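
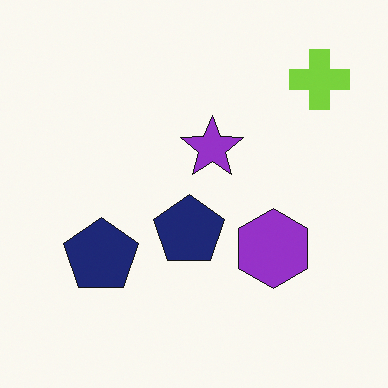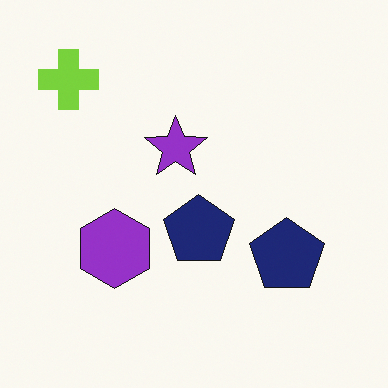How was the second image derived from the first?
Flipped horizontally (left ↔ right).

The lime cross is in the top-right of the first image and the top-left of the second — shapes on opposite sides of the vertical midline have swapped in a mirror flip.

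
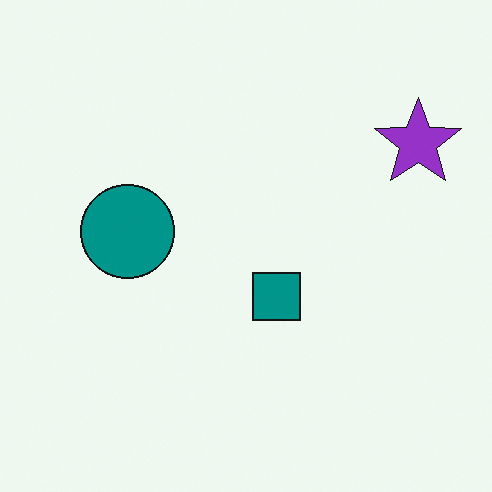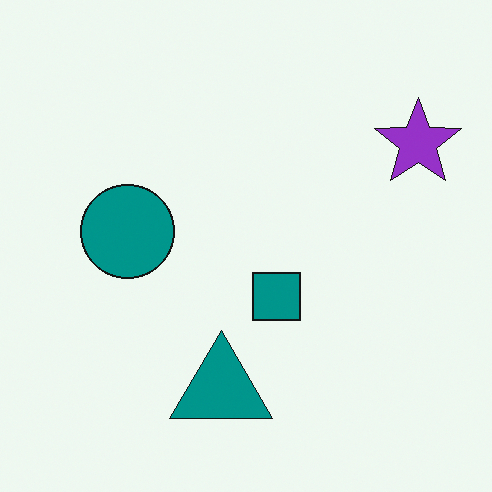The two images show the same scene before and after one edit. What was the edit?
This is the original image overlaid with an additional teal triangle.

A teal triangle appears in the second image that is absent from the first.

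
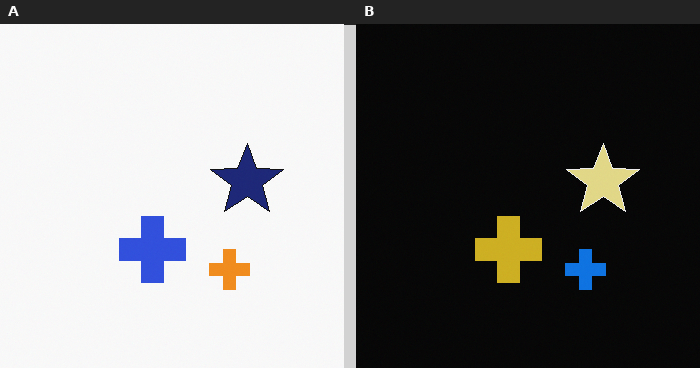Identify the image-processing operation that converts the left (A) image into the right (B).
This is the original image color-inverted (negative).

The light background has become dark and every shape's color is its complement — a photographic negative.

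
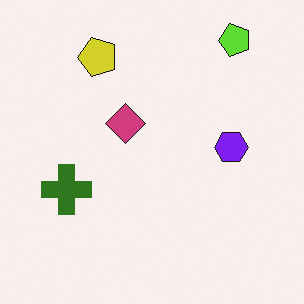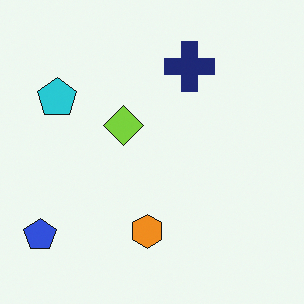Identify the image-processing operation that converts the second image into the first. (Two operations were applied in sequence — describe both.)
The first image is the second hue-shifted through roughly half the color wheel, then transposed (reflected across the top-left ↔ bottom-right diagonal).

Every shape's color has rotated by the same amount around the hue wheel — a uniform hue shift. Shapes have swapped their row and column positions — what was in the top-right is now in the bottom-left — a diagonal reflection.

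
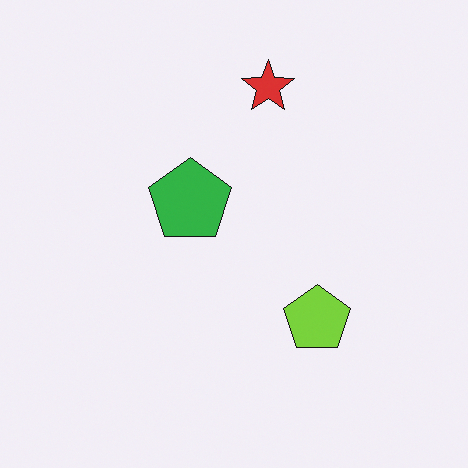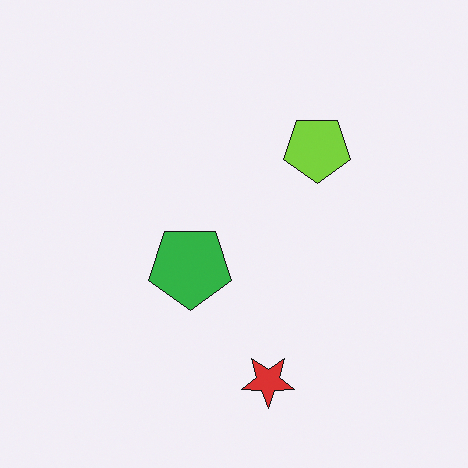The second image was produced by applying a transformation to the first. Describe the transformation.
It was flipped vertically (top ↔ bottom).

The red star is in the top of the first image and the bottom of the second — shapes on opposite sides of the horizontal midline have swapped in a mirror flip.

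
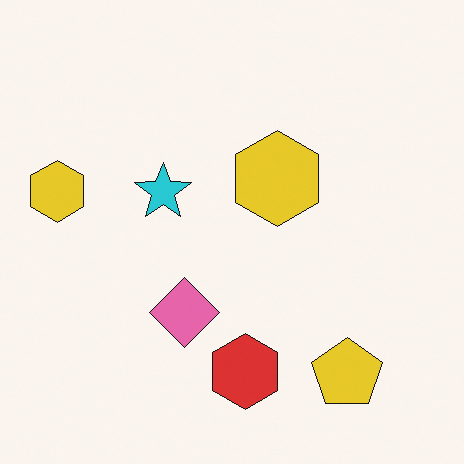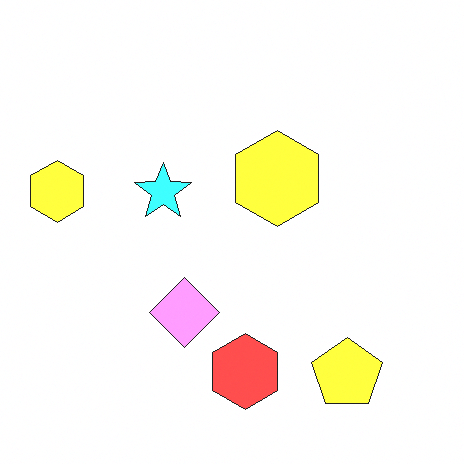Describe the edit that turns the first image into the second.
This is the original image brightened a lot.

Every pixel — background and shapes alike — is uniformly brightened.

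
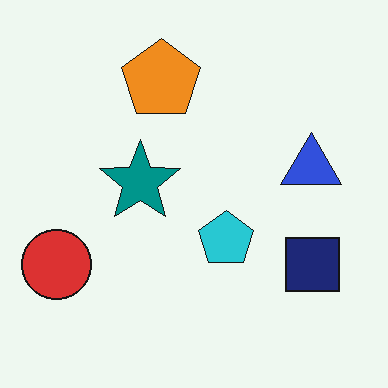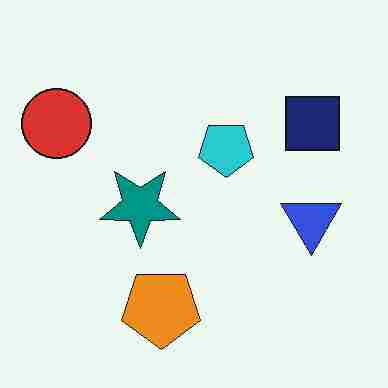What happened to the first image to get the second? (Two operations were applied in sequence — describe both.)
The second image is the first flipped vertically (top ↔ bottom), then degraded with heavy JPEG compression.

The orange pentagon is in the top of the first image and the bottom of the second — shapes on opposite sides of the horizontal midline have swapped in a mirror flip. Blocky 8×8 compression artifacts appear around shape edges and the flat background shows ringing — characteristic JPEG degradation.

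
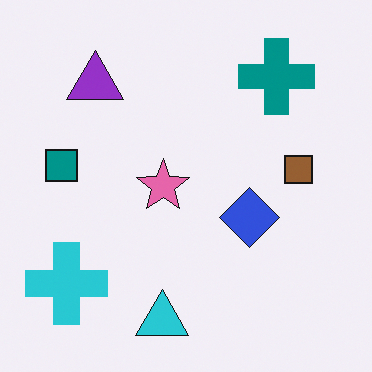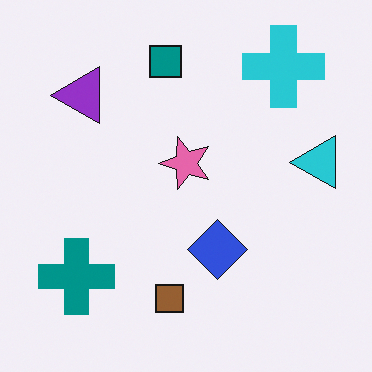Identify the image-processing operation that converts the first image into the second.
The second image is the first transposed (reflected across the top-left ↔ bottom-right diagonal).

Shapes have swapped their row and column positions — what was in the top-right is now in the bottom-left — a diagonal reflection.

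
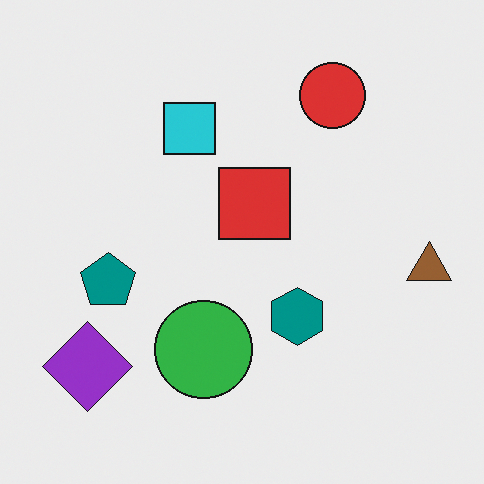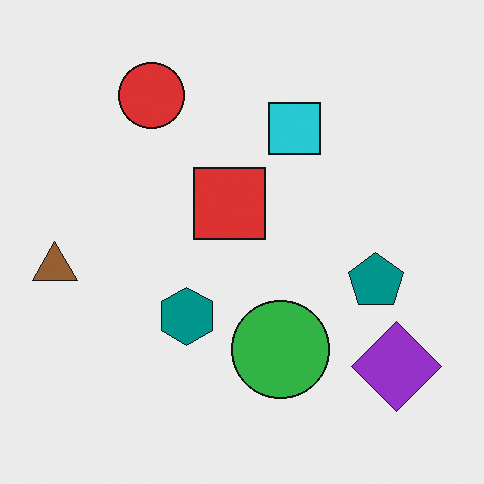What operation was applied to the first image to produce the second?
The second image is the first flipped horizontally (left ↔ right).

The brown triangle is in the right of the first image and the left of the second — shapes on opposite sides of the vertical midline have swapped in a mirror flip.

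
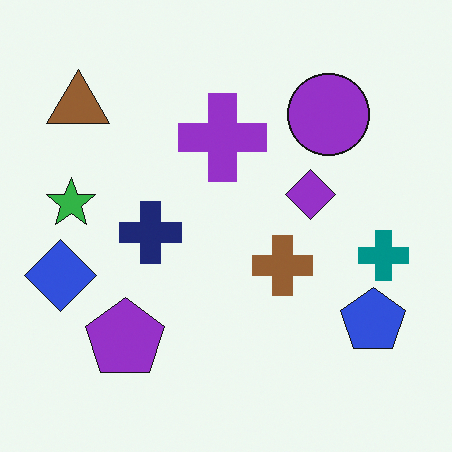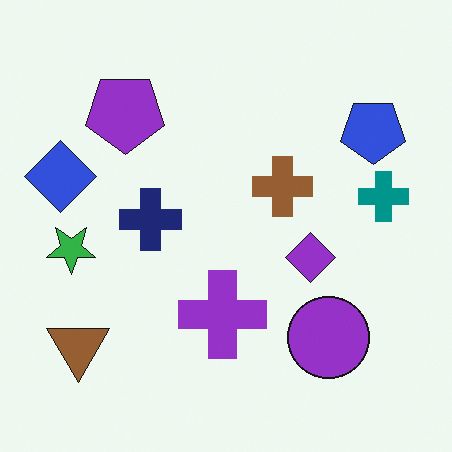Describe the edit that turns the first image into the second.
The image was flipped vertically (top ↔ bottom).

The brown triangle is in the top-left of the first image and the bottom-left of the second — shapes on opposite sides of the horizontal midline have swapped in a mirror flip.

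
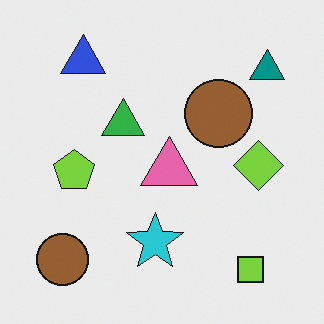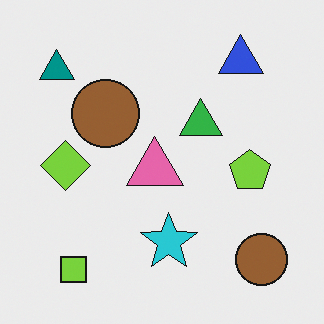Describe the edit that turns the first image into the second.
This is the original image flipped horizontally (left ↔ right).

The teal triangle is in the top-right of the first image and the top-left of the second — shapes on opposite sides of the vertical midline have swapped in a mirror flip.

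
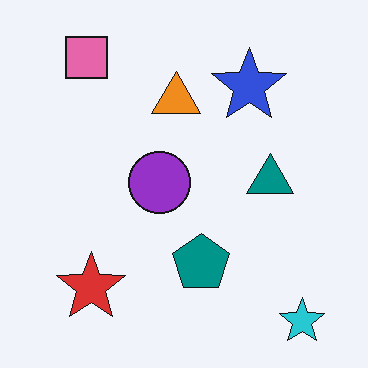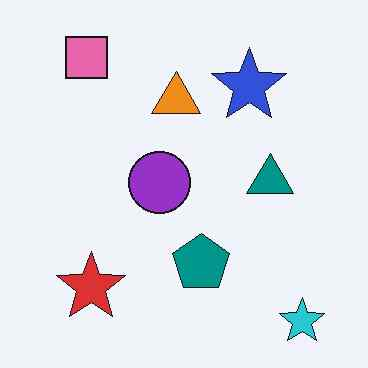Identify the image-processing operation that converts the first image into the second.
The transformation is: given moderate JPEG compression.

Blocky 8×8 compression artifacts appear around shape edges and the flat background shows ringing — characteristic JPEG degradation.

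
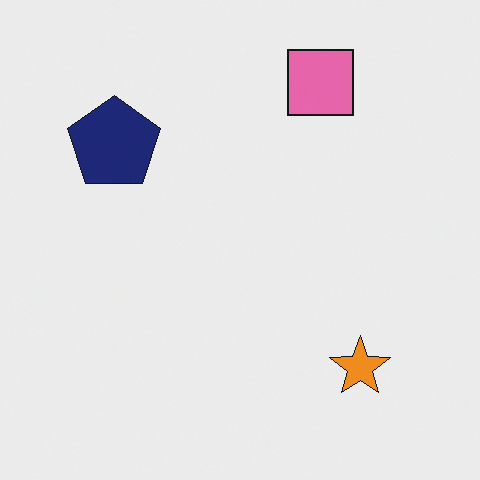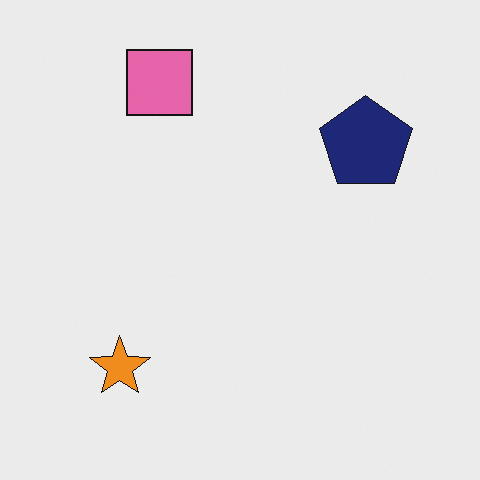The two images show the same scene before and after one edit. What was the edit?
The image was flipped horizontally (left ↔ right).

The navy pentagon is in the top-left of the first image and the top-right of the second — shapes on opposite sides of the vertical midline have swapped in a mirror flip.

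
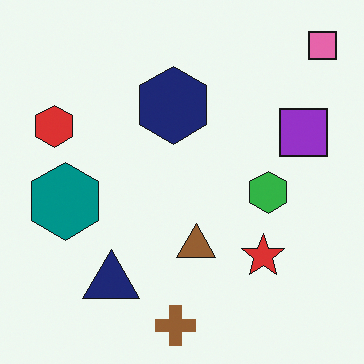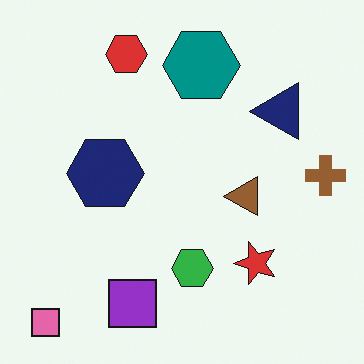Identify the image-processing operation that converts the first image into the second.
The second image is the first transposed (reflected across the top-left ↔ bottom-right diagonal).

Shapes have swapped their row and column positions — what was in the top-right is now in the bottom-left — a diagonal reflection.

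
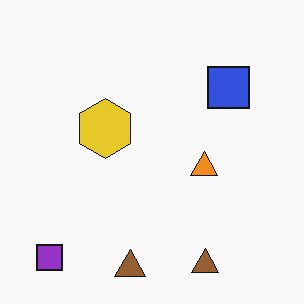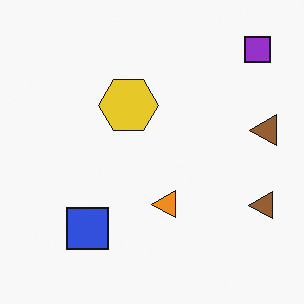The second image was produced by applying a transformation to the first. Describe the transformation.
The second image is the first transposed (reflected across the top-left ↔ bottom-right diagonal).

Shapes have swapped their row and column positions — what was in the top-right is now in the bottom-left — a diagonal reflection.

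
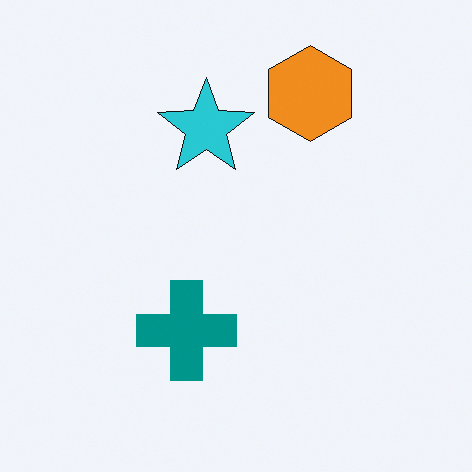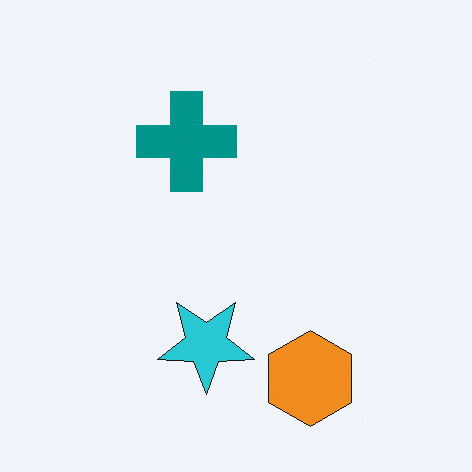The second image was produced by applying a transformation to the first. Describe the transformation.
The image was flipped vertically (top ↔ bottom).

The orange hexagon is in the top of the first image and the bottom of the second — shapes on opposite sides of the horizontal midline have swapped in a mirror flip.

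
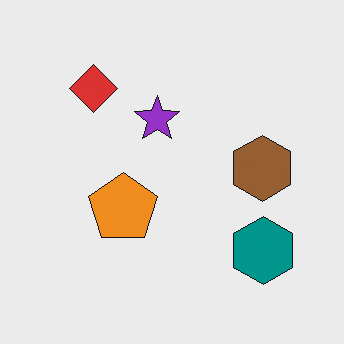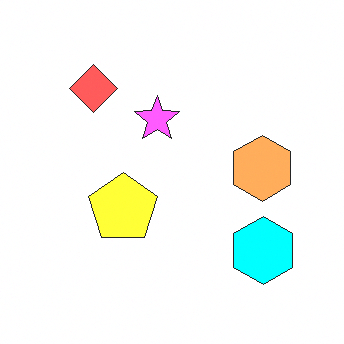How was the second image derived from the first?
This is the original image noticeably brightened.

Every pixel — background and shapes alike — is uniformly brightened.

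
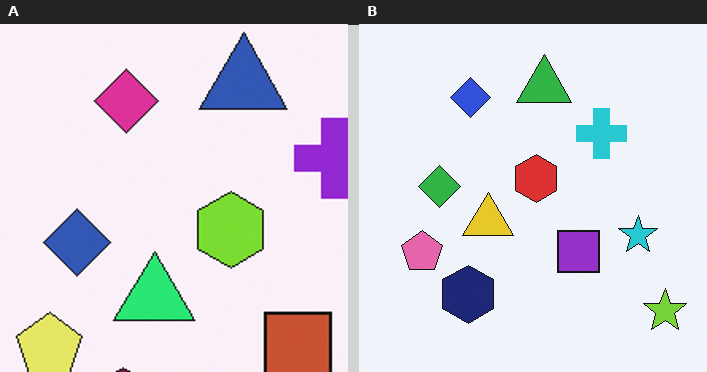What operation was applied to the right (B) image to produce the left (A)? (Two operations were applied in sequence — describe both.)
This is the original image hue-shifted by a moderate amount, then cropped slightly and scaled back up.

Every shape's color has rotated by the same amount around the hue wheel — a uniform hue shift. The visible shapes are larger and the field of view is narrower; shapes near the original edges may be partly or wholly outside the frame — a crop-and-rescale.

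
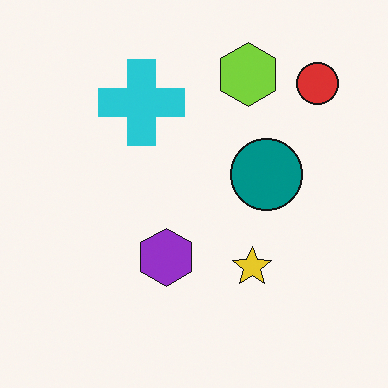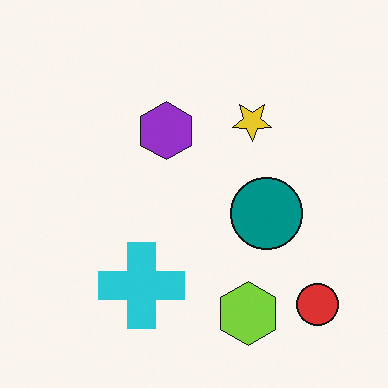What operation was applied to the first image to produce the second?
The second image is the first flipped vertically (top ↔ bottom).

The lime hexagon is in the top of the first image and the bottom of the second — shapes on opposite sides of the horizontal midline have swapped in a mirror flip.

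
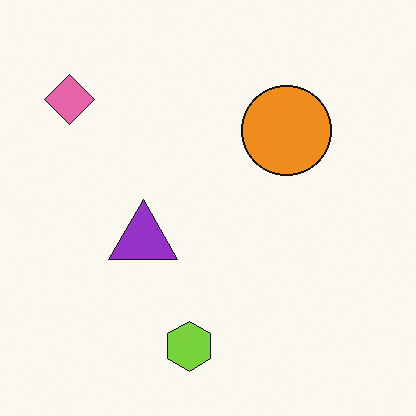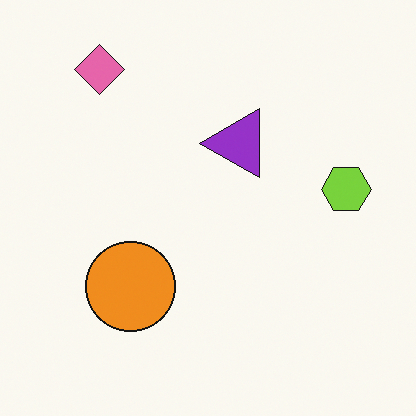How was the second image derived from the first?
Transposed (reflected across the top-left ↔ bottom-right diagonal).

Shapes have swapped their row and column positions — what was in the top-right is now in the bottom-left — a diagonal reflection.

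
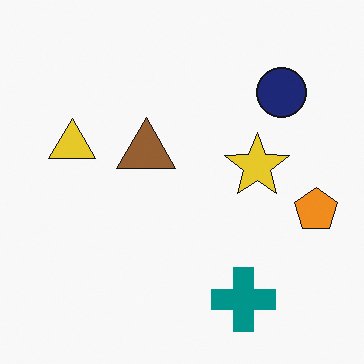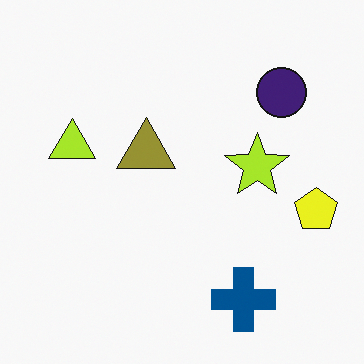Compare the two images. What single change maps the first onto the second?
This is the original image hue-shifted by a small amount.

Every shape's color has rotated by the same amount around the hue wheel — a uniform hue shift.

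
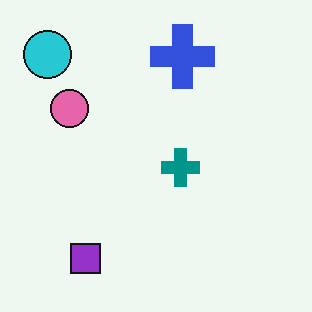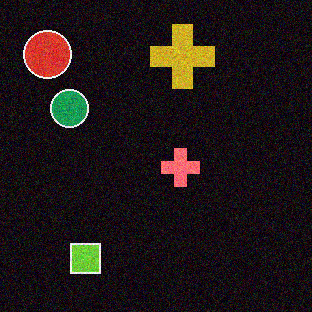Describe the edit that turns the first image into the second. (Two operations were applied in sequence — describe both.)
The image was color-inverted (negative), then degraded with moderate additive noise.

The light background has become dark and every shape's color is its complement — a photographic negative. Random speckle covers the whole image, including the flat background.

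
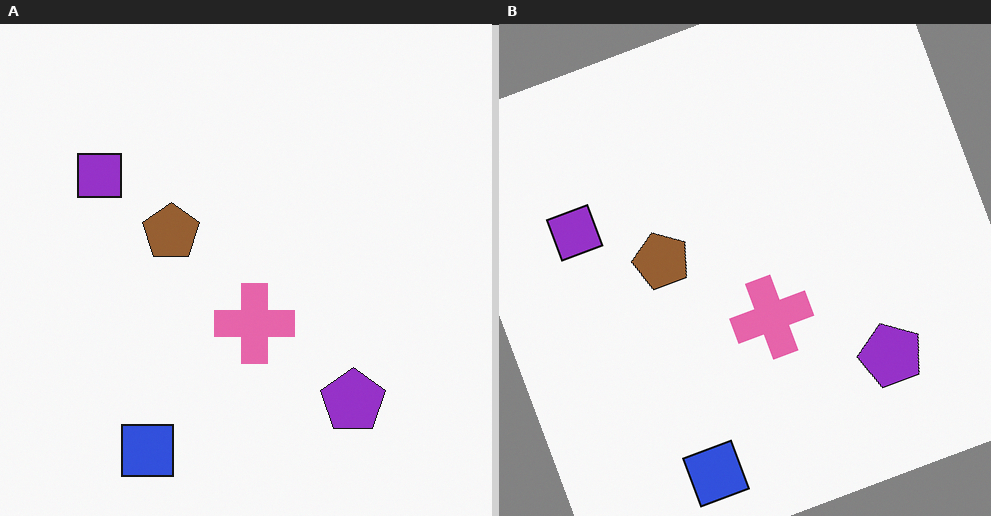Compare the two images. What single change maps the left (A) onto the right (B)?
The right (B) image is the left (A) rotated counter-clockwise by a moderate amount.

Every shape is tilted by the same angle and the image corners show triangular fill wedges — a whole-image rotation by a non-right angle.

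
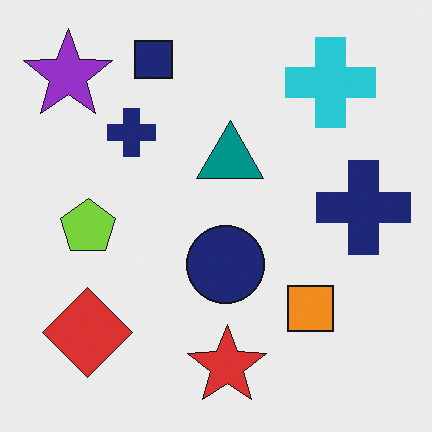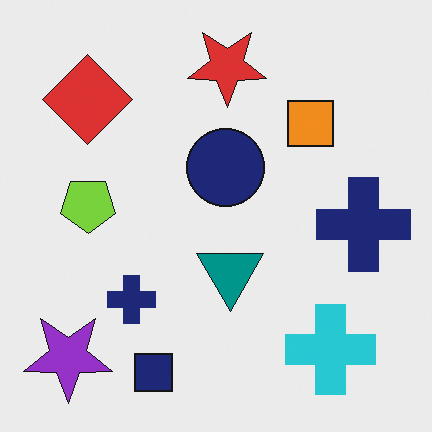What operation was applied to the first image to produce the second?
The second image is the first flipped vertically (top ↔ bottom).

The navy square is in the top of the first image and the bottom of the second — shapes on opposite sides of the horizontal midline have swapped in a mirror flip.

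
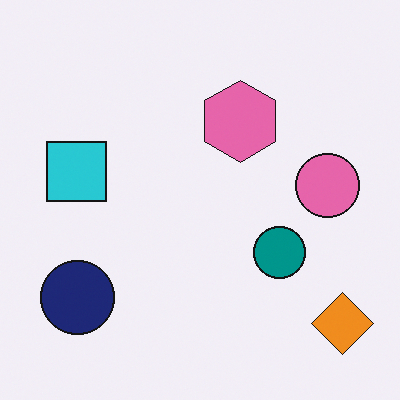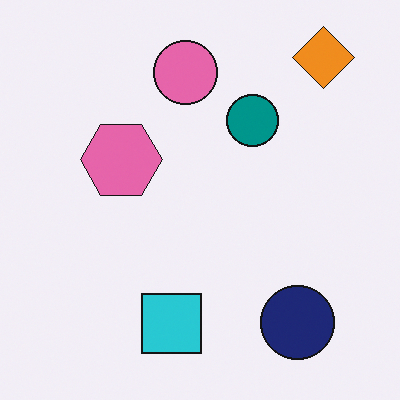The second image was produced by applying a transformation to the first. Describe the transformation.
Rotated 90° counter-clockwise.

The orange diamond sits in the bottom-right of the first image and the top-right of the second — consistent with a whole-image 90° counter-clockwise rotation.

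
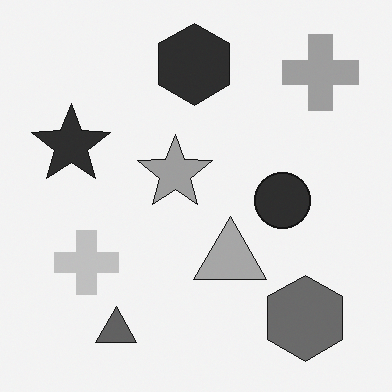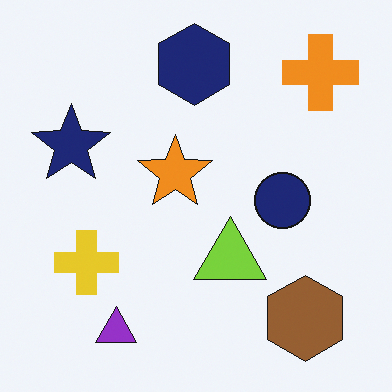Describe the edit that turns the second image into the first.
The image was converted to grayscale.

All color is removed — every shape is now a shade of grey.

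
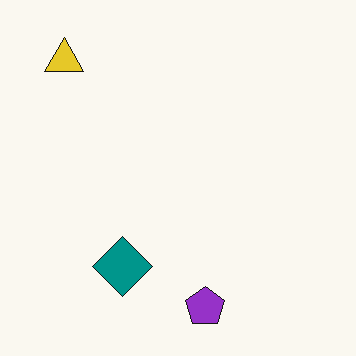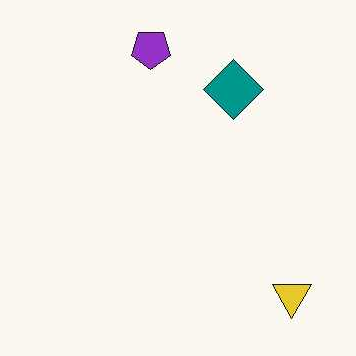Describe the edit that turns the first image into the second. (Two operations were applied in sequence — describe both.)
The second image is the first JPEG-compressed with visible artifacts, then rotated 180°.

Blocky 8×8 compression artifacts appear around shape edges and the flat background shows ringing — characteristic JPEG degradation. The yellow triangle sits in the top-left of the first image and the bottom-right of the second — consistent with a whole-image 180° rotation.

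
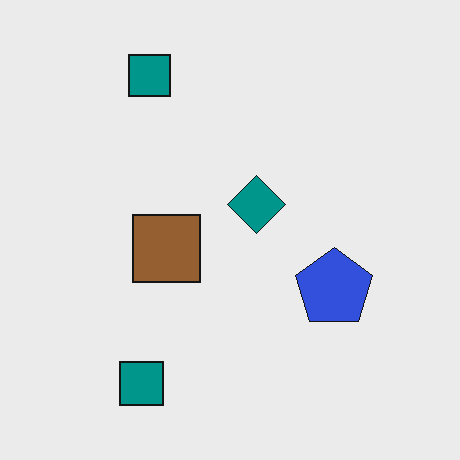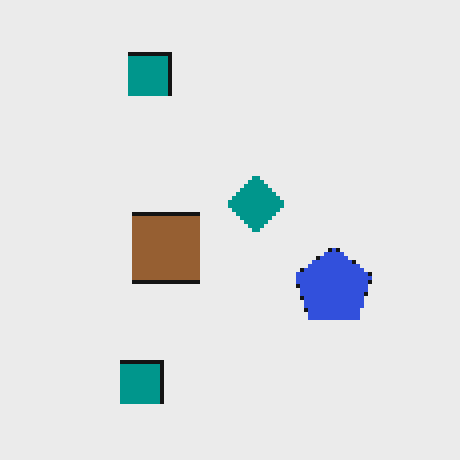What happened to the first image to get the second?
The second image is the first lightly pixelated (a mild mosaic effect).

Shapes are reduced to large square blocks; fine edges and outlines are lost — a downscale-then-upscale (mosaic) effect.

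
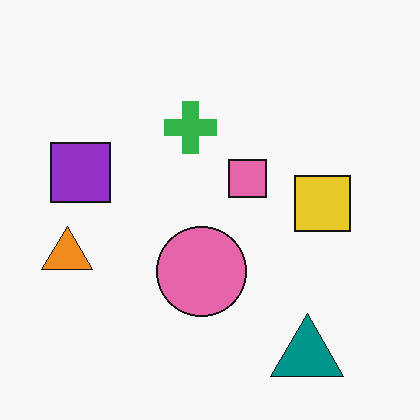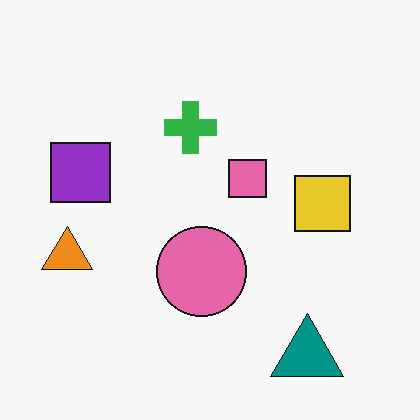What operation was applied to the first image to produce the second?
The transformation is: JPEG-compressed with visible artifacts.

Blocky 8×8 compression artifacts appear around shape edges and the flat background shows ringing — characteristic JPEG degradation.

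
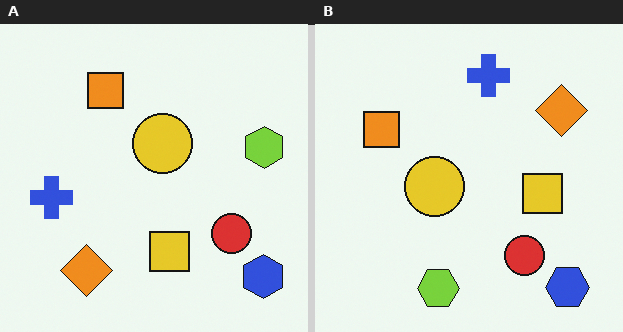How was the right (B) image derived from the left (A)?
It was transposed (reflected across the top-left ↔ bottom-right diagonal).

Shapes have swapped their row and column positions — what was in the top-right is now in the bottom-left — a diagonal reflection.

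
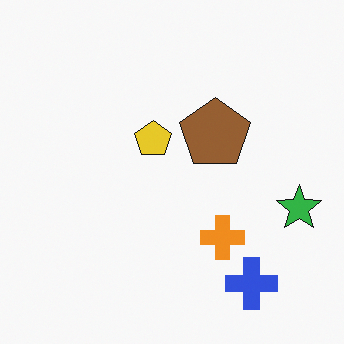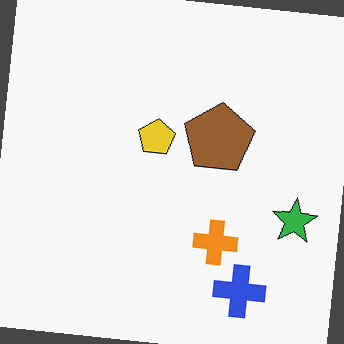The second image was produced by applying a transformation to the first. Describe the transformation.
The image was rotated clockwise by a small amount.

Every shape is tilted by the same angle and the image corners show triangular fill wedges — a whole-image rotation by a non-right angle.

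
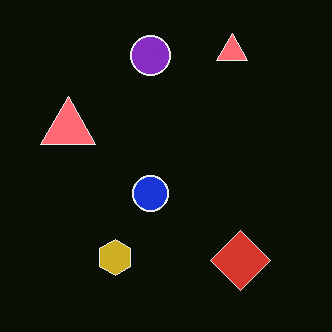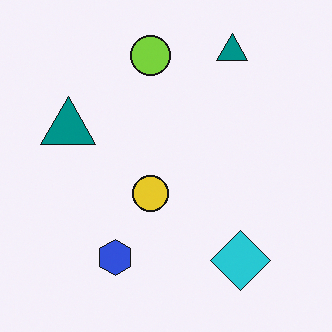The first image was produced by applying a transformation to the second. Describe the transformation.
This is the original image color-inverted (negative).

The light background has become dark and every shape's color is its complement — a photographic negative.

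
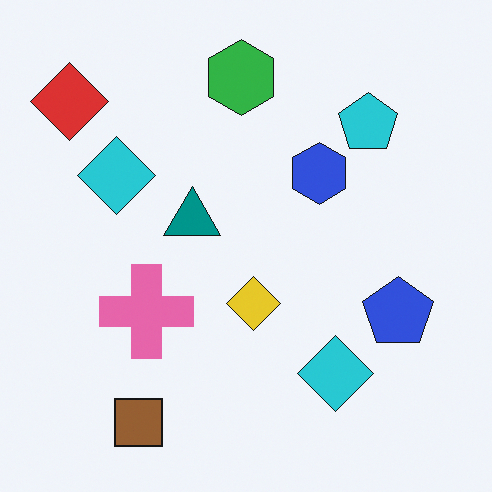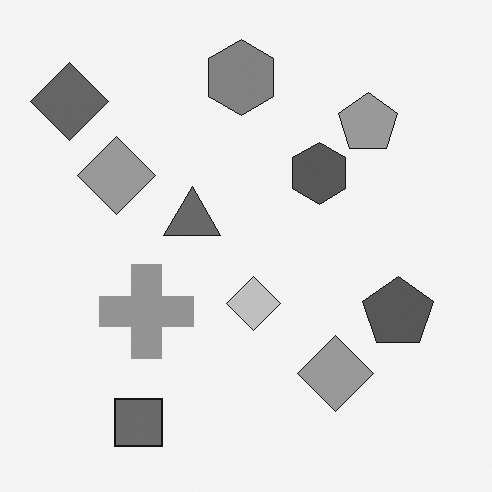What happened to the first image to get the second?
The second image is the first converted to grayscale.

All color is removed — every shape is now a shade of grey.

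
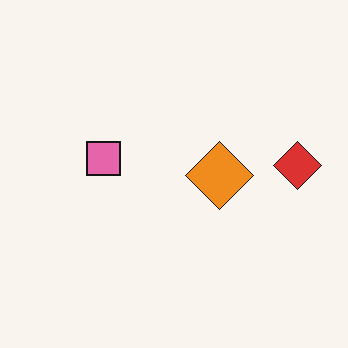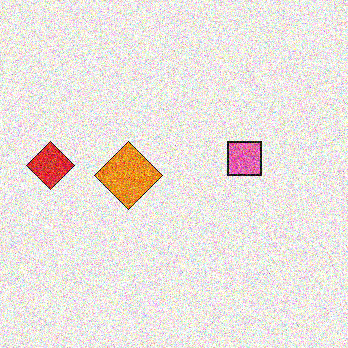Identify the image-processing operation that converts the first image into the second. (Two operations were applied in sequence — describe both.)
This is the original image flipped horizontally (left ↔ right), then degraded with heavy additive noise.

The red diamond is in the right of the first image and the left of the second — shapes on opposite sides of the vertical midline have swapped in a mirror flip. Random speckle covers the whole image, including the flat background.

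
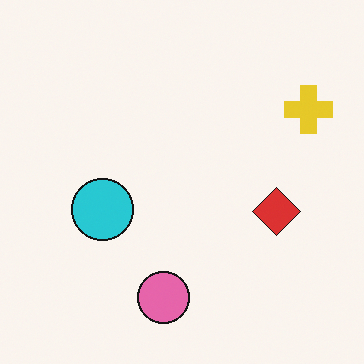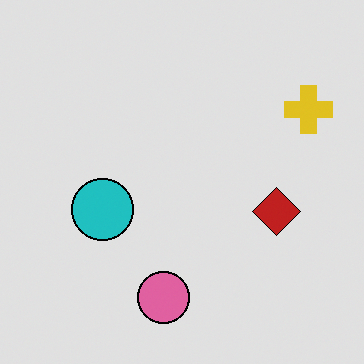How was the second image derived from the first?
Moderately posterized.

Each flat color has snapped to a coarser quantized level — most visibly, the near-white background has dropped to a flat grey.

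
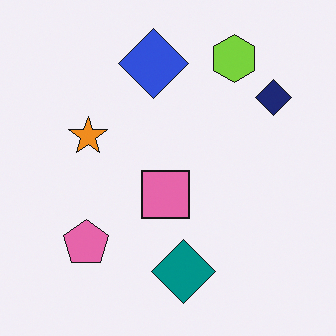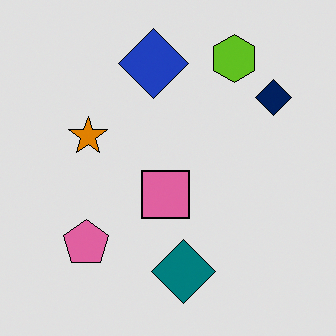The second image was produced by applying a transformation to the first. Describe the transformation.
This is the original image moderately posterized.

Each flat color has snapped to a coarser quantized level — most visibly, the near-white background has dropped to a flat grey.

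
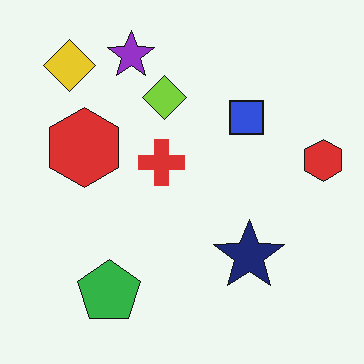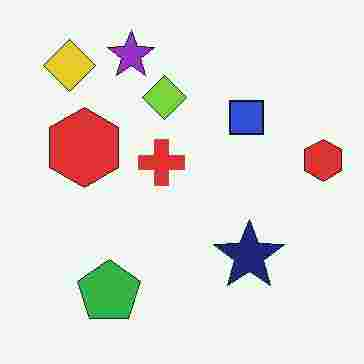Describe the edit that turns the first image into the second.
It was degraded with heavy JPEG compression.

Blocky 8×8 compression artifacts appear around shape edges and the flat background shows ringing — characteristic JPEG degradation.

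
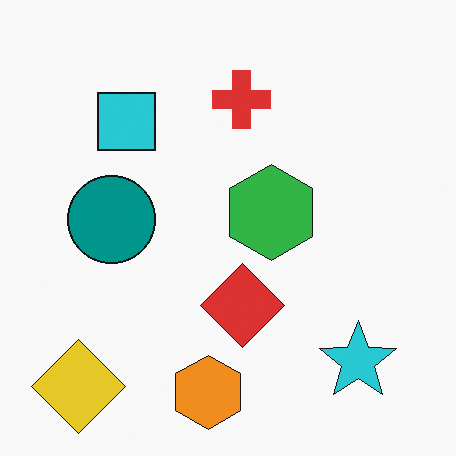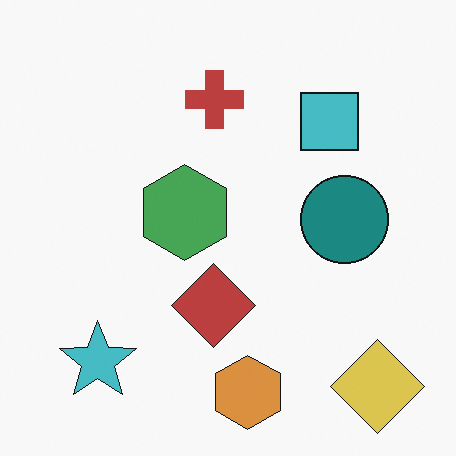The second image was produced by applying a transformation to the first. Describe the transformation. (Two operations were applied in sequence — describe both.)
This is the original image slightly desaturated, then flipped horizontally (left ↔ right).

All colors are more muted and greyish — a global saturation change. The yellow diamond is in the bottom-left of the first image and the bottom-right of the second — shapes on opposite sides of the vertical midline have swapped in a mirror flip.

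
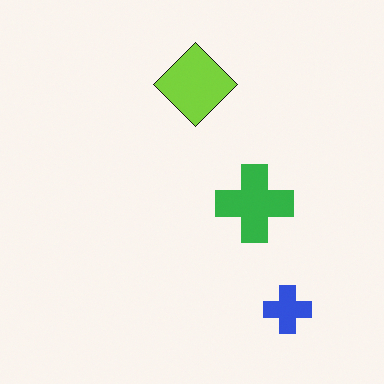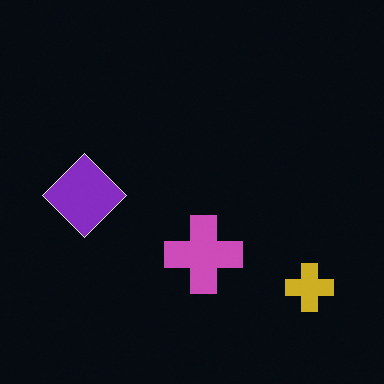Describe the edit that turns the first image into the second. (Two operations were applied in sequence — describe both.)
Transposed (reflected across the top-left ↔ bottom-right diagonal), then color-inverted (negative).

Shapes have swapped their row and column positions — what was in the top-right is now in the bottom-left — a diagonal reflection. The light background has become dark and every shape's color is its complement — a photographic negative.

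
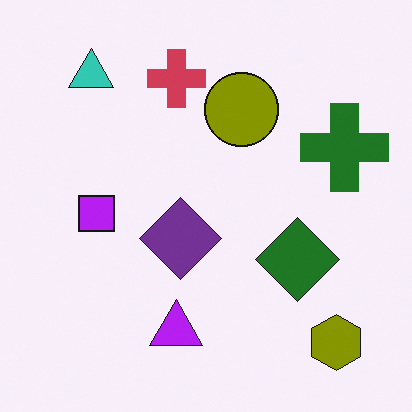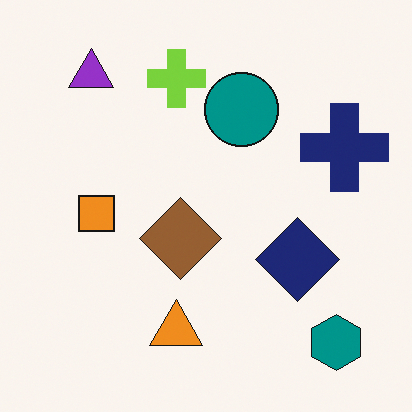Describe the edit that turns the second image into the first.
The transformation is: hue-shifted by a large amount.

Every shape's color has rotated by the same amount around the hue wheel — a uniform hue shift.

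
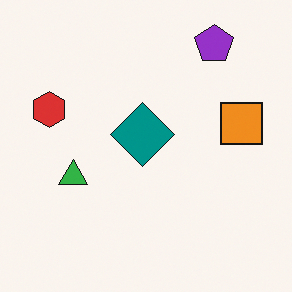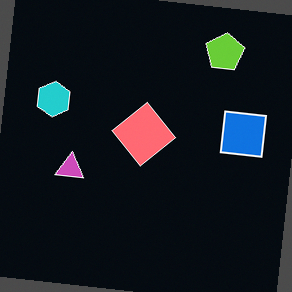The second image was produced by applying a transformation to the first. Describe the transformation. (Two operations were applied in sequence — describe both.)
Rotated clockwise by a small amount, then color-inverted (negative).

Every shape is tilted by the same angle and the image corners show triangular fill wedges — a whole-image rotation by a non-right angle. The light background has become dark and every shape's color is its complement — a photographic negative.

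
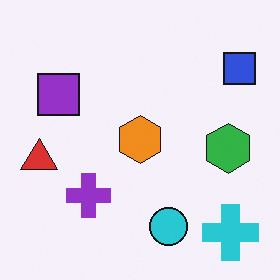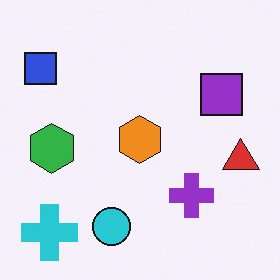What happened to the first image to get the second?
It was flipped horizontally (left ↔ right).

The red triangle is in the left of the first image and the right of the second — shapes on opposite sides of the vertical midline have swapped in a mirror flip.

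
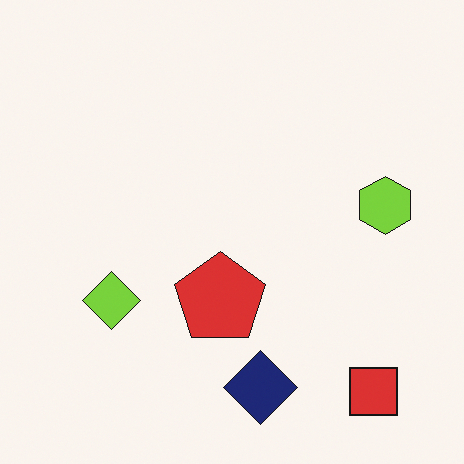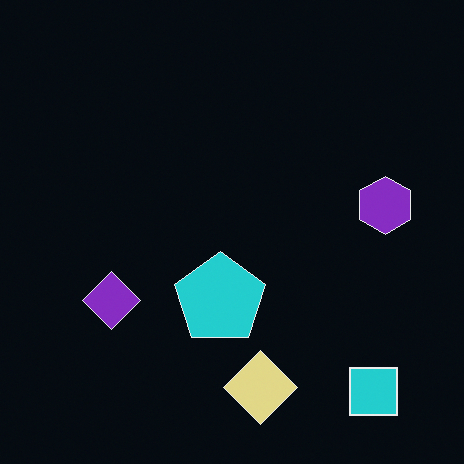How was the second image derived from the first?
The transformation is: color-inverted (negative).

The light background has become dark and every shape's color is its complement — a photographic negative.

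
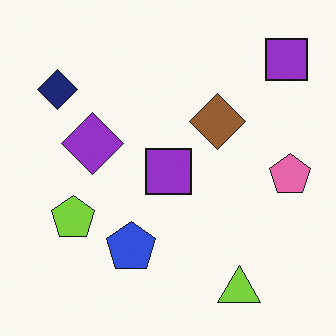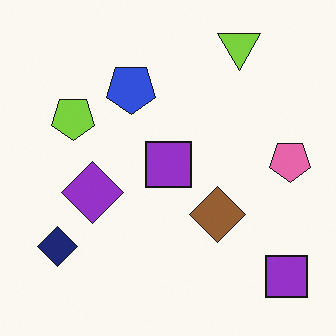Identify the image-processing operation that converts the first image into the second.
Flipped vertically (top ↔ bottom).

The lime triangle is in the bottom-right of the first image and the top-right of the second — shapes on opposite sides of the horizontal midline have swapped in a mirror flip.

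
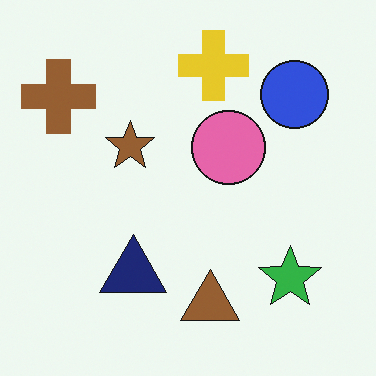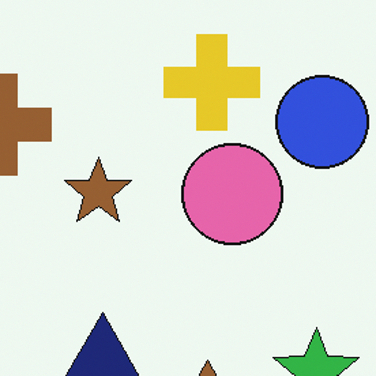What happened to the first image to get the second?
It was cropped slightly and scaled back up.

The visible shapes are larger and the field of view is narrower; shapes near the original edges may be partly or wholly outside the frame — a crop-and-rescale.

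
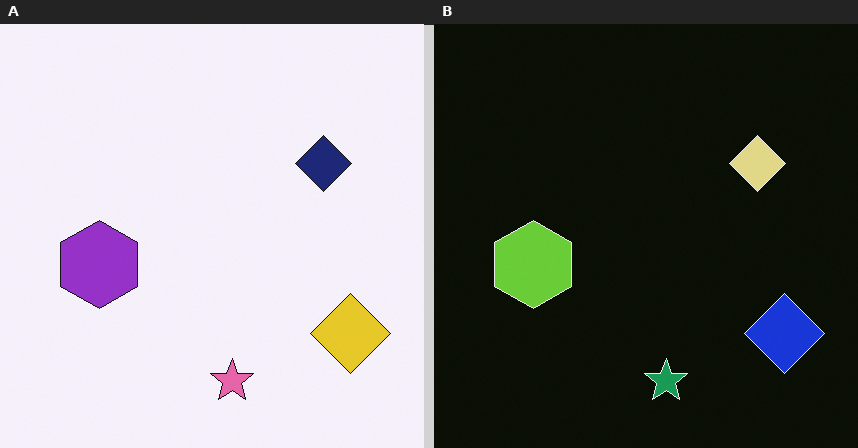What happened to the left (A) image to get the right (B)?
It was color-inverted (negative).

The light background has become dark and every shape's color is its complement — a photographic negative.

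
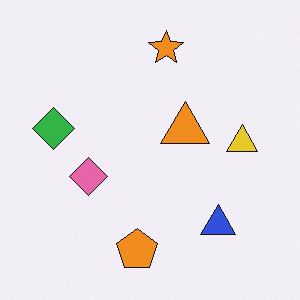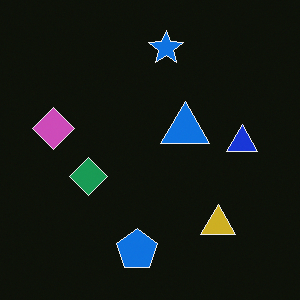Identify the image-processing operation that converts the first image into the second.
It was color-inverted (negative).

The light background has become dark and every shape's color is its complement — a photographic negative.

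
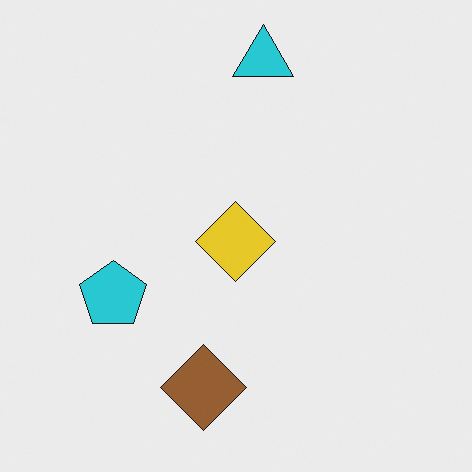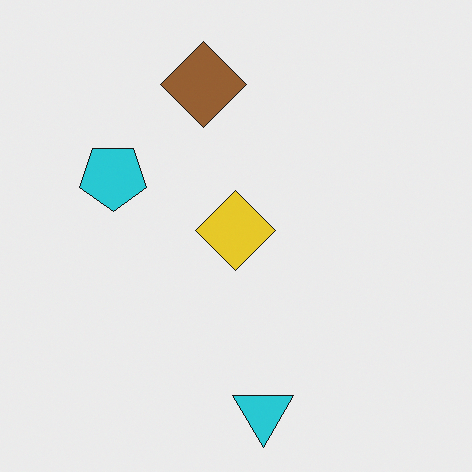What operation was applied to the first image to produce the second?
This is the original image flipped vertically (top ↔ bottom).

The cyan triangle is in the top of the first image and the bottom of the second — shapes on opposite sides of the horizontal midline have swapped in a mirror flip.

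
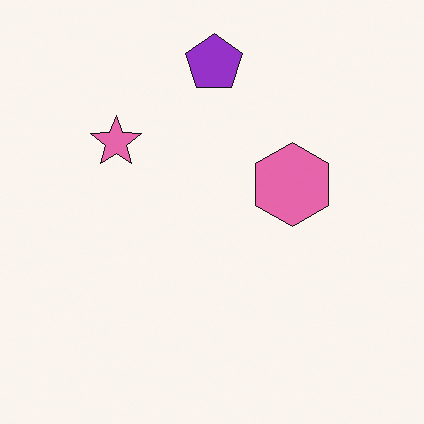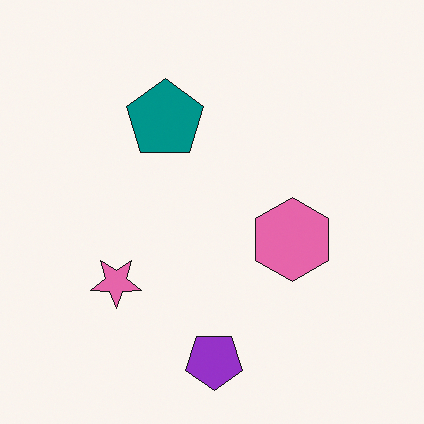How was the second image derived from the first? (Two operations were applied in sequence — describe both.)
The transformation is: flipped vertically (top ↔ bottom), then overlaid with an additional teal pentagon.

The purple pentagon is in the top of the first image and the bottom of the second — shapes on opposite sides of the horizontal midline have swapped in a mirror flip. A teal pentagon appears in the second image that is absent from the first.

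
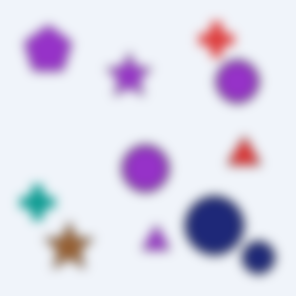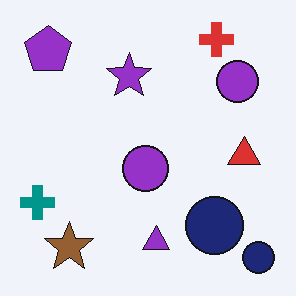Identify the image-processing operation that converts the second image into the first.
This is the original image heavily blurred.

Shape edges and outlines are uniformly softened across the whole image.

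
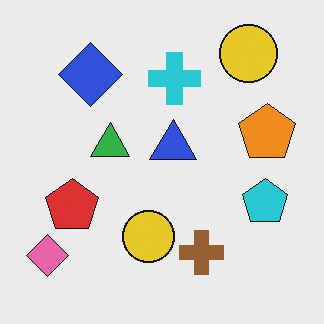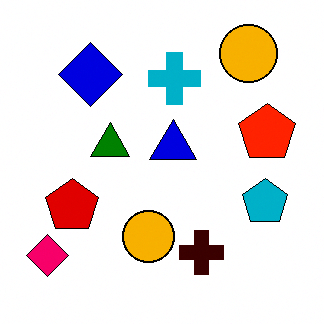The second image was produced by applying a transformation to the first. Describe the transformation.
The second image is the first boosted in contrast.

Tones are pushed away from mid-grey across the whole image — a global contrast change.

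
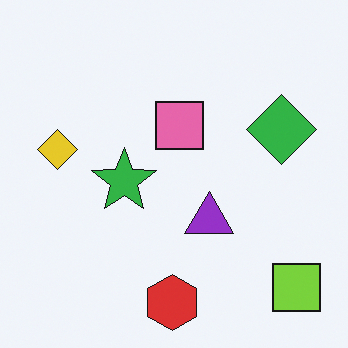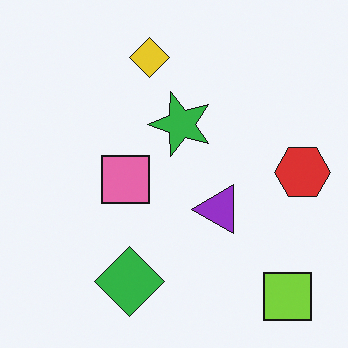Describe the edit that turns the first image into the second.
This is the original image transposed (reflected across the top-left ↔ bottom-right diagonal).

Shapes have swapped their row and column positions — what was in the top-right is now in the bottom-left — a diagonal reflection.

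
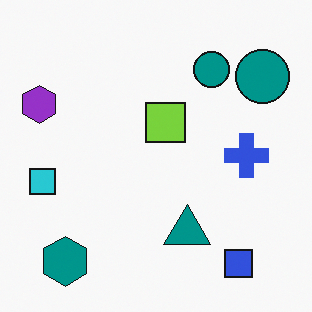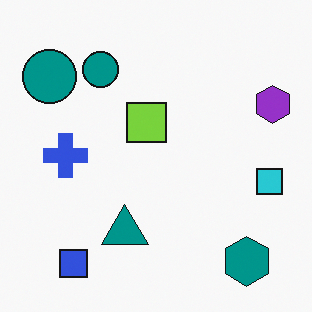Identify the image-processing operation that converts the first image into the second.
It was flipped horizontally (left ↔ right).

The purple hexagon is in the left of the first image and the right of the second — shapes on opposite sides of the vertical midline have swapped in a mirror flip.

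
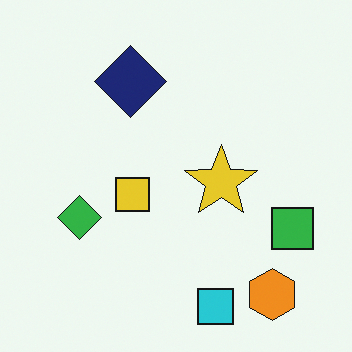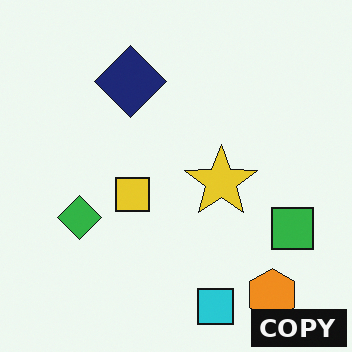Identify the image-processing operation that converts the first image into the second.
The transformation is: watermarked with the text "COPY" in the lower-right corner.

A dark label reading "COPY" appears in the lower-right corner.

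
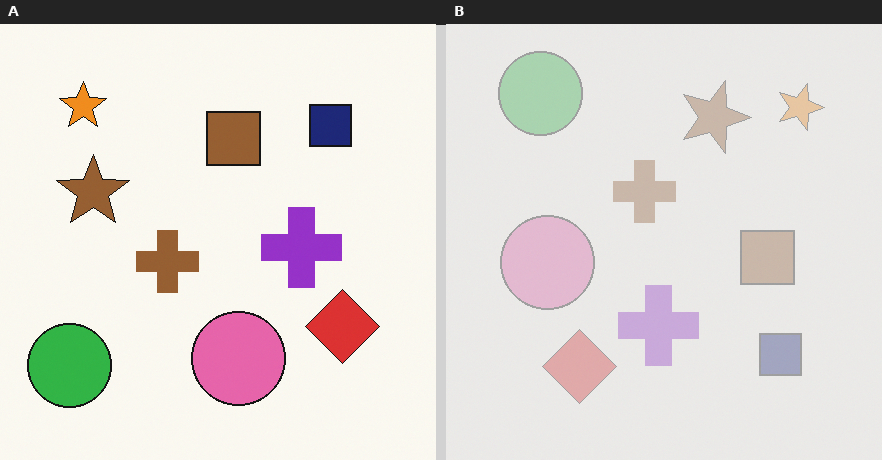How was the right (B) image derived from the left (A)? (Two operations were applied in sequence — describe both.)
The image was rotated 90° clockwise, then washed out (contrast reduced).

The green circle sits in the bottom-left of the left (A) image and the top-left of the right (B) — consistent with a whole-image 90° clockwise rotation. Tones are pushed toward mid-grey across the whole image — a global contrast change.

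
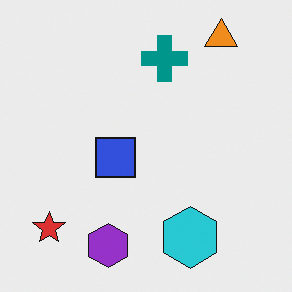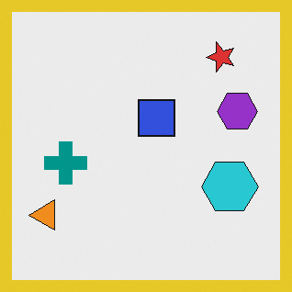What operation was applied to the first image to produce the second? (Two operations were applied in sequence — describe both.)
It was transposed (reflected across the top-left ↔ bottom-right diagonal), then framed with a yellow border.

Shapes have swapped their row and column positions — what was in the top-right is now in the bottom-left — a diagonal reflection. A solid yellow frame runs around the edge of the second image, with the content slightly shrunk inside it.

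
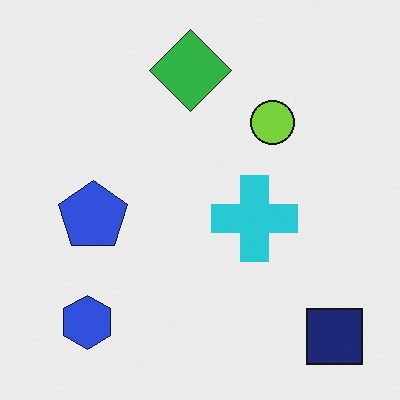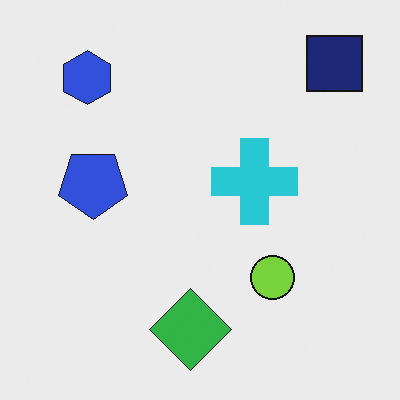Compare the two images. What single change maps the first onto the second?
This is the original image flipped vertically (top ↔ bottom).

The navy square is in the bottom-right of the first image and the top-right of the second — shapes on opposite sides of the horizontal midline have swapped in a mirror flip.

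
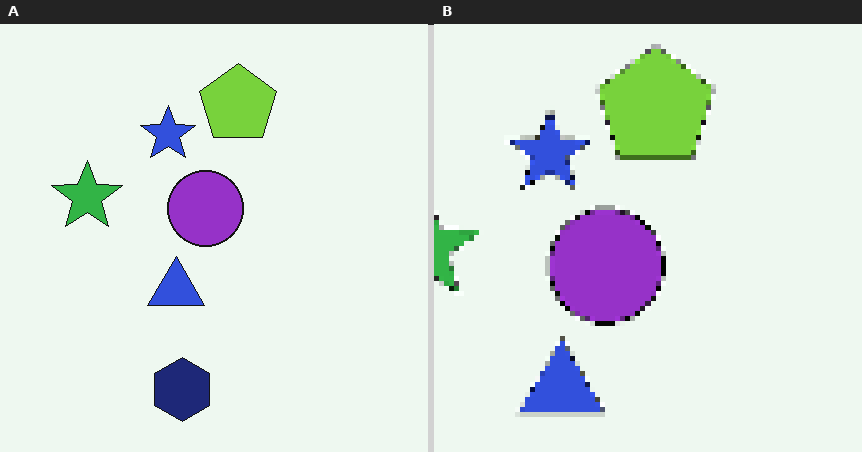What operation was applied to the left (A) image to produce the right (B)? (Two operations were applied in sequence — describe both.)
This is the original image cropped slightly and scaled back up, then lightly pixelated (a mild mosaic effect).

The visible shapes are larger and the field of view is narrower; shapes near the original edges may be partly or wholly outside the frame — a crop-and-rescale. Shapes are reduced to large square blocks; fine edges and outlines are lost — a downscale-then-upscale (mosaic) effect.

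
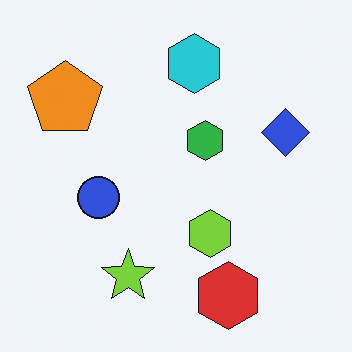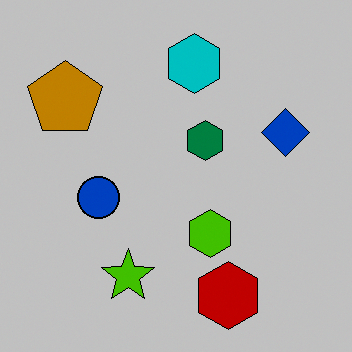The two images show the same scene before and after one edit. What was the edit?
The transformation is: aggressively posterized.

Each flat color has snapped to a coarser quantized level — most visibly, the near-white background has dropped to a flat grey.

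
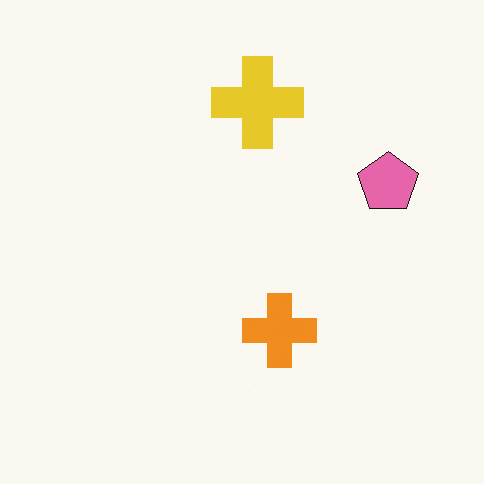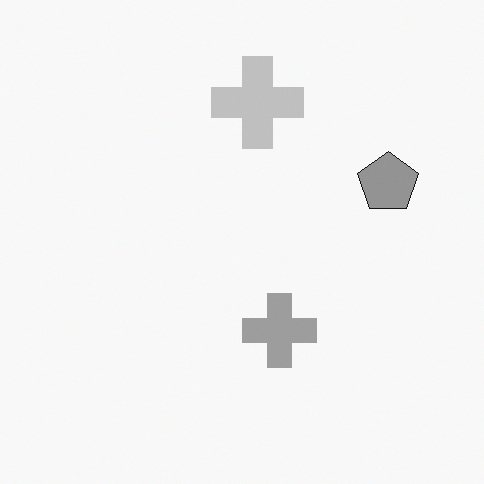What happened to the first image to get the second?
The transformation is: converted to grayscale.

All color is removed — every shape is now a shade of grey.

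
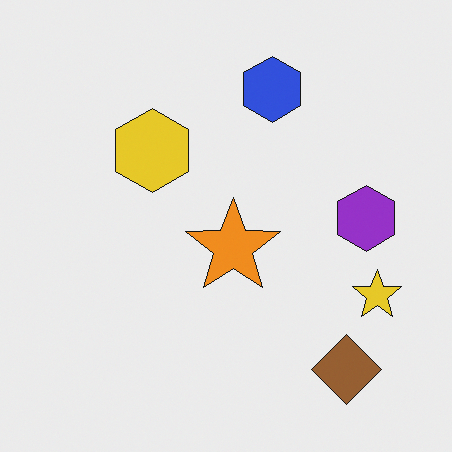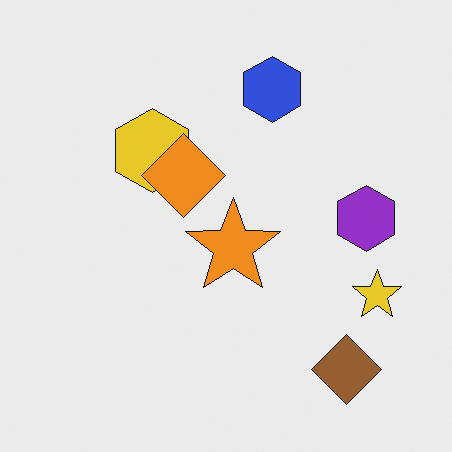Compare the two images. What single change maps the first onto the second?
Overlaid with an additional orange diamond.

An orange diamond appears in the second image that is absent from the first.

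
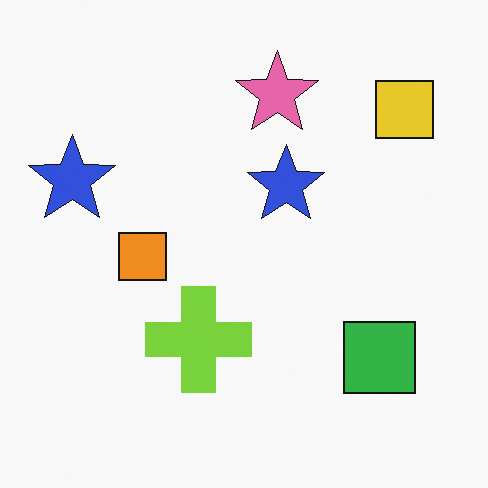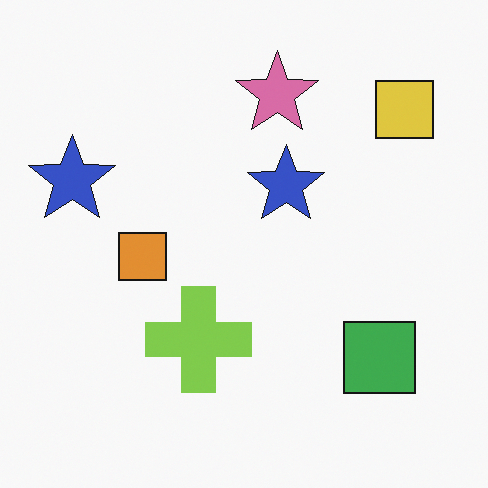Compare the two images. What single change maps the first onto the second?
The second image is the first slightly desaturated.

All colors are more muted and greyish — a global saturation change.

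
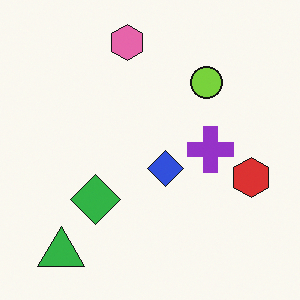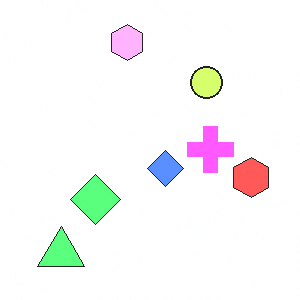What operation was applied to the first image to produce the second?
This is the original image brightened a lot.

Every pixel — background and shapes alike — is uniformly brightened.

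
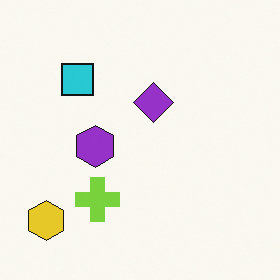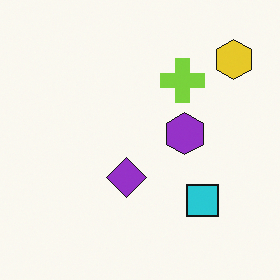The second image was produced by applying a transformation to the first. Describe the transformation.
The image was rotated 180°.

The yellow hexagon sits in the bottom-left of the first image and the top-right of the second — consistent with a whole-image 180° rotation.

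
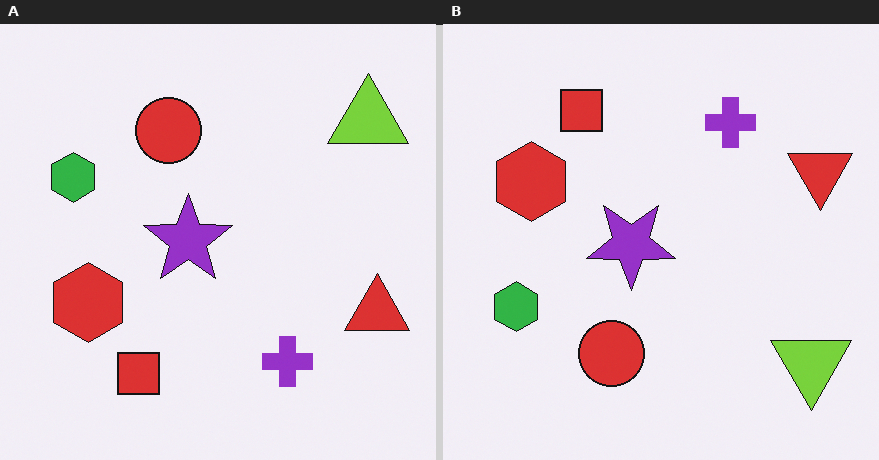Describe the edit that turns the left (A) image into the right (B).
The right (B) image is the left (A) flipped vertically (top ↔ bottom).

The red square is in the bottom-left of the left (A) image and the top-left of the right (B) — shapes on opposite sides of the horizontal midline have swapped in a mirror flip.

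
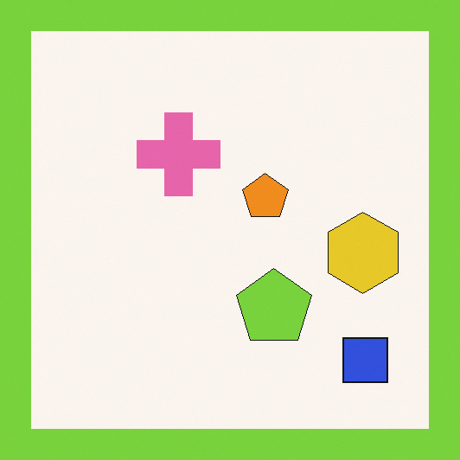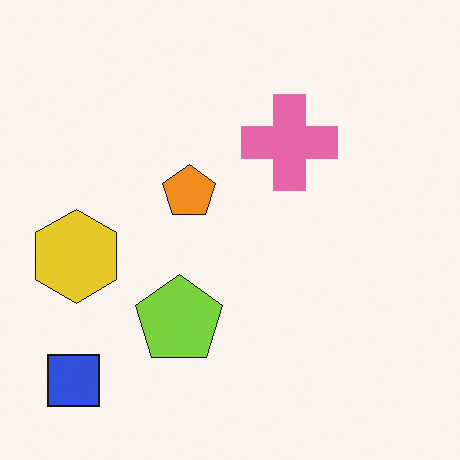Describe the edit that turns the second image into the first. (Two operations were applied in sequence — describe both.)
The image was flipped horizontally (left ↔ right), then framed with a lime border.

The blue square is in the bottom-left of the second image and the bottom-right of the first — shapes on opposite sides of the vertical midline have swapped in a mirror flip. A solid lime frame runs around the edge of the first image, with the content slightly shrunk inside it.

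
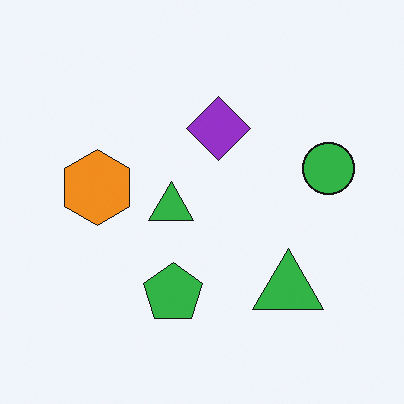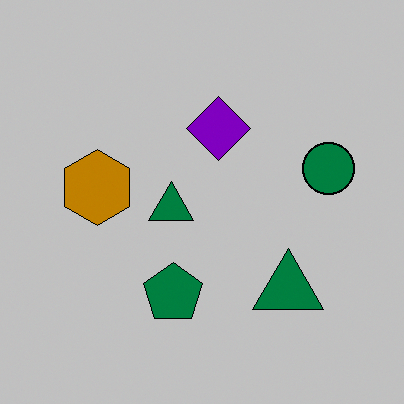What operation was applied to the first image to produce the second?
The second image is the first heavily posterized to just a handful of flat colors.

Each flat color has snapped to a coarser quantized level — most visibly, the near-white background has dropped to a flat grey.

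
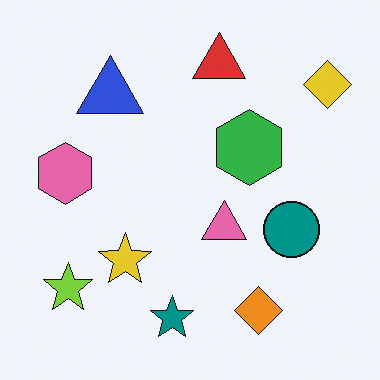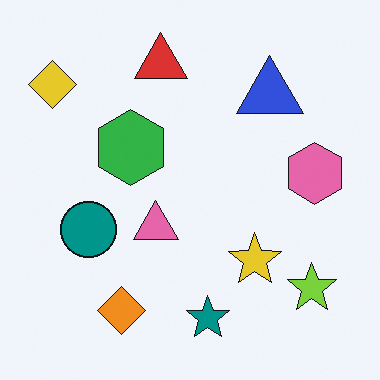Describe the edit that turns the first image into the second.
It was flipped horizontally (left ↔ right).

The yellow diamond is in the top-right of the first image and the top-left of the second — shapes on opposite sides of the vertical midline have swapped in a mirror flip.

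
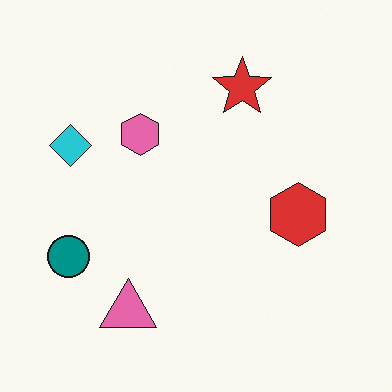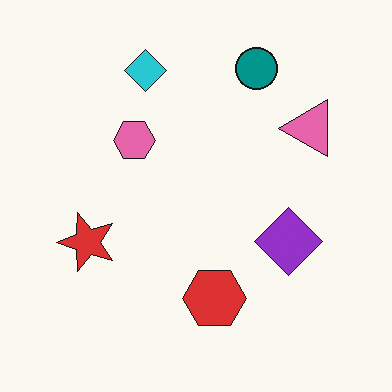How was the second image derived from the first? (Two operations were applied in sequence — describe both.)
This is the original image transposed (reflected across the top-left ↔ bottom-right diagonal), then overlaid with an additional purple diamond.

Shapes have swapped their row and column positions — what was in the top-right is now in the bottom-left — a diagonal reflection. A purple diamond appears in the second image that is absent from the first.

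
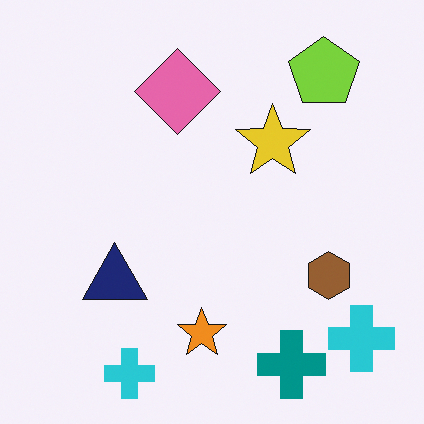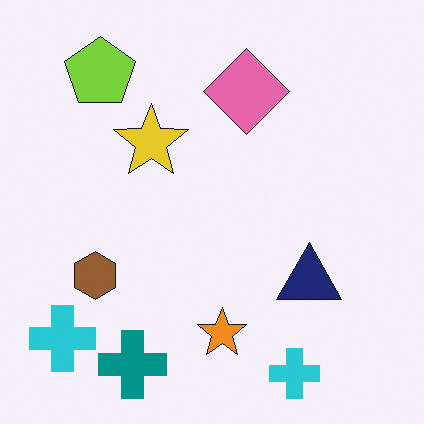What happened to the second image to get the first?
It was flipped horizontally (left ↔ right).

The brown hexagon is in the left of the second image and the right of the first — shapes on opposite sides of the vertical midline have swapped in a mirror flip.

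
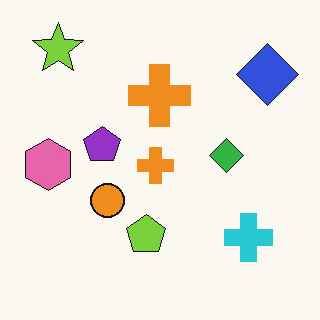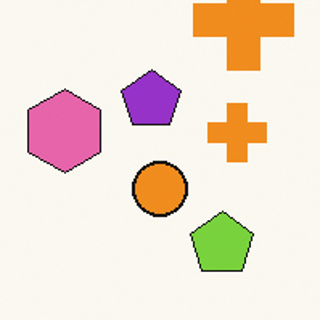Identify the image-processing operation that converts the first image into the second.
Cropped slightly and scaled back up.

The visible shapes are larger and the field of view is narrower; shapes near the original edges may be partly or wholly outside the frame — a crop-and-rescale.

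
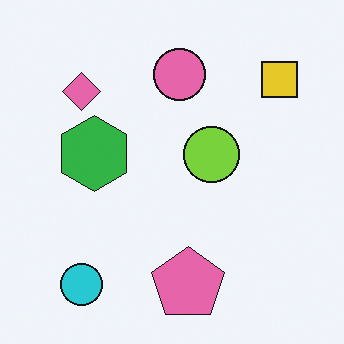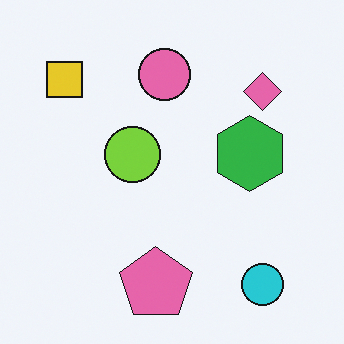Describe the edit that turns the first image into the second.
The image was flipped horizontally (left ↔ right).

The yellow square is in the top-right of the first image and the top-left of the second — shapes on opposite sides of the vertical midline have swapped in a mirror flip.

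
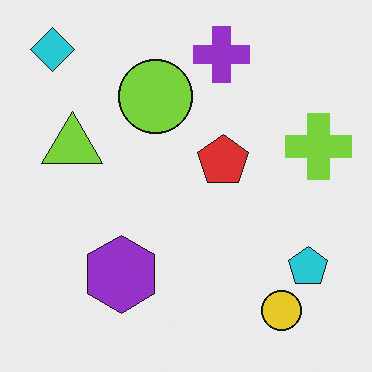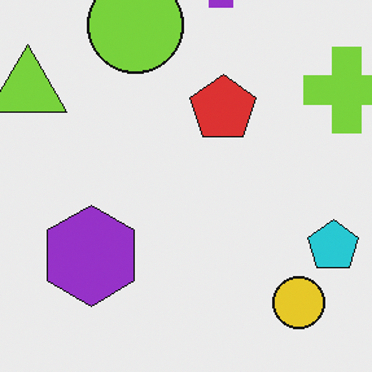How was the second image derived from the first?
It was cropped slightly and scaled back up.

The visible shapes are larger and the field of view is narrower; shapes near the original edges may be partly or wholly outside the frame — a crop-and-rescale.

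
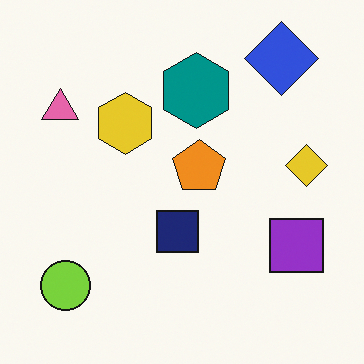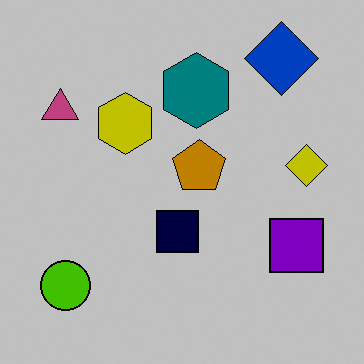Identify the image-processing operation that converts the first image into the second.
It was heavily posterized to just a handful of flat colors.

Each flat color has snapped to a coarser quantized level — most visibly, the near-white background has dropped to a flat grey.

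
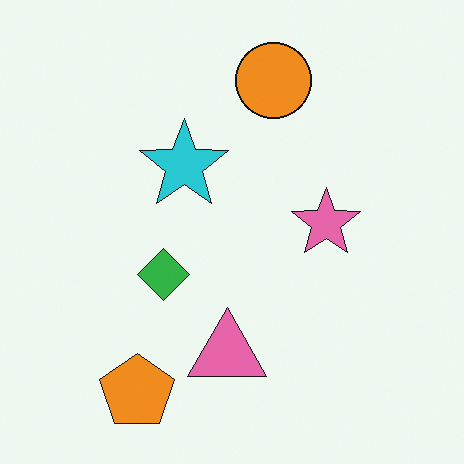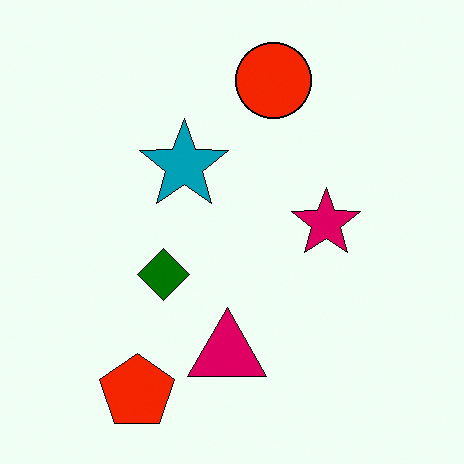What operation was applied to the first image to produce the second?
It was boosted in contrast.

Tones are pushed away from mid-grey across the whole image — a global contrast change.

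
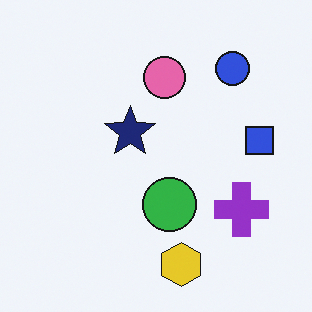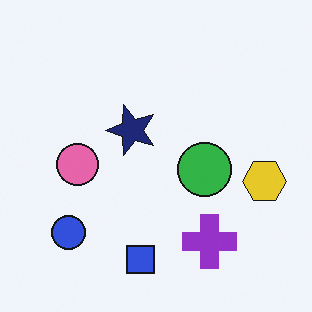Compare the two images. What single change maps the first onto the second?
Transposed (reflected across the top-left ↔ bottom-right diagonal).

Shapes have swapped their row and column positions — what was in the top-right is now in the bottom-left — a diagonal reflection.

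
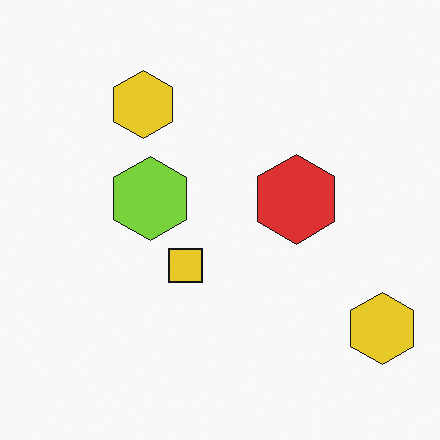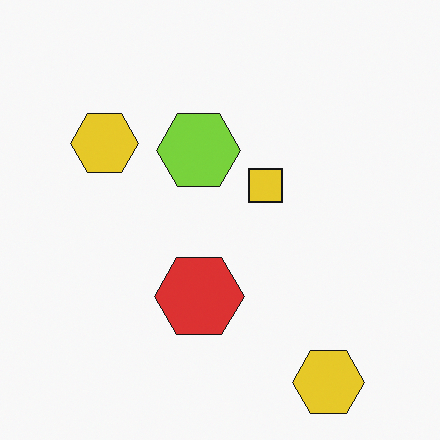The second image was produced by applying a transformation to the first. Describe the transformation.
The transformation is: transposed (reflected across the top-left ↔ bottom-right diagonal).

Shapes have swapped their row and column positions — what was in the top-right is now in the bottom-left — a diagonal reflection.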